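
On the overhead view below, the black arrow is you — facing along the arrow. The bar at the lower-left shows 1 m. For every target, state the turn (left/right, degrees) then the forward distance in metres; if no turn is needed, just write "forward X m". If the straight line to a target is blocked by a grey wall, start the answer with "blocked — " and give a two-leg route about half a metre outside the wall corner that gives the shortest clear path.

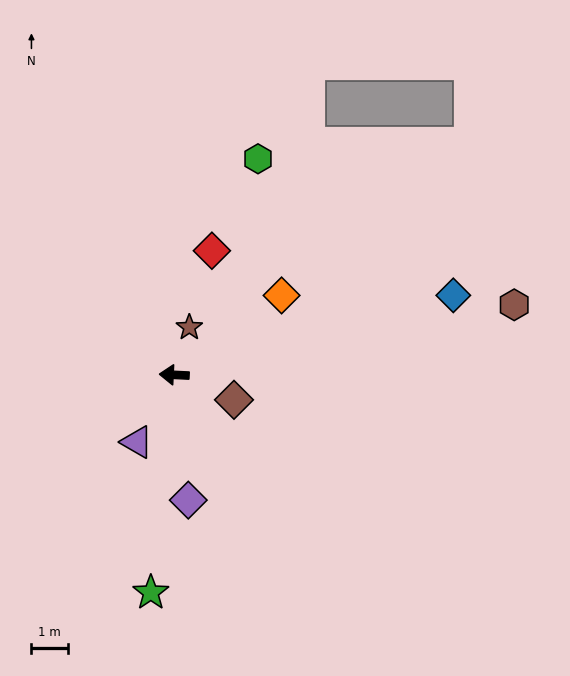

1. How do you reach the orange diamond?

turn right 141°, forward 3.6 m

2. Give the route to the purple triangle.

turn left 64°, forward 2.1 m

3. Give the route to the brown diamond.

turn left 160°, forward 1.8 m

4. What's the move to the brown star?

turn right 105°, forward 1.4 m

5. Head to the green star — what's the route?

turn left 87°, forward 6.0 m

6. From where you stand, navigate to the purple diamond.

turn left 99°, forward 3.4 m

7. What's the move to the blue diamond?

turn right 161°, forward 7.9 m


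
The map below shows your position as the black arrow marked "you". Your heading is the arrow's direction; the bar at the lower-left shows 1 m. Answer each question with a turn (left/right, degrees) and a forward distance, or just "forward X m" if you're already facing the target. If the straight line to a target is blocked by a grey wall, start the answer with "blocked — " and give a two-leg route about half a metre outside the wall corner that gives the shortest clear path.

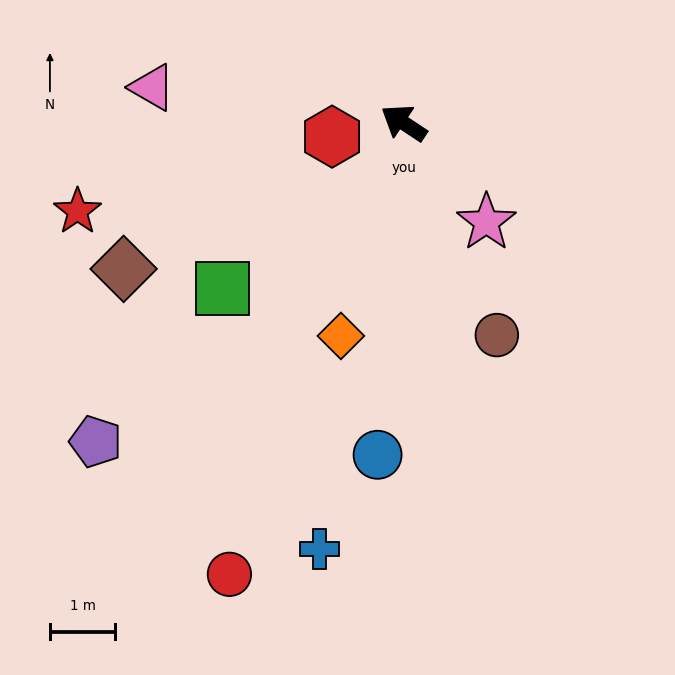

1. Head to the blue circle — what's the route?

turn left 119°, forward 5.1 m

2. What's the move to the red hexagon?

turn left 44°, forward 1.1 m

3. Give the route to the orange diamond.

turn left 107°, forward 3.4 m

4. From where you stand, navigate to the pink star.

turn left 163°, forward 2.0 m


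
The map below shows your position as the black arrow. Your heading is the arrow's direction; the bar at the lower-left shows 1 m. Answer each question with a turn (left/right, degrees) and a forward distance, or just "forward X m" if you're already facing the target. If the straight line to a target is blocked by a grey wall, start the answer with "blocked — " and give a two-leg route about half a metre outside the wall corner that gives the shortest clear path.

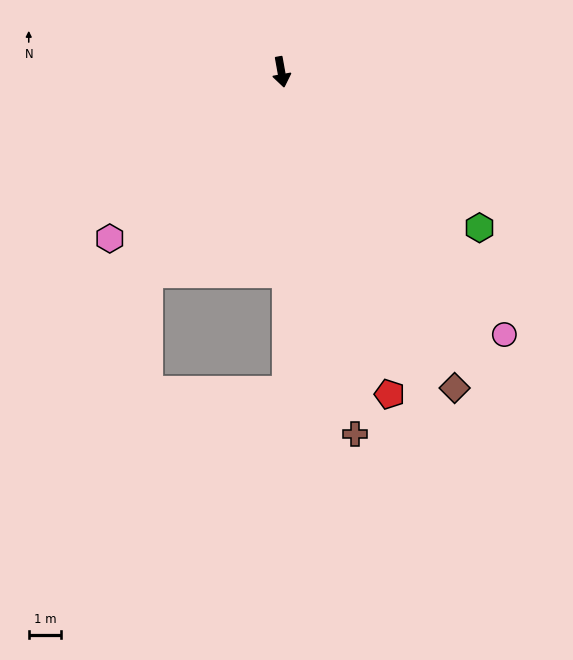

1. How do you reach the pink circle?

turn left 30°, forward 10.6 m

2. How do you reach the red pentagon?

turn left 8°, forward 10.5 m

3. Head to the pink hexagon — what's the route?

turn right 56°, forward 7.4 m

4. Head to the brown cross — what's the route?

forward 11.4 m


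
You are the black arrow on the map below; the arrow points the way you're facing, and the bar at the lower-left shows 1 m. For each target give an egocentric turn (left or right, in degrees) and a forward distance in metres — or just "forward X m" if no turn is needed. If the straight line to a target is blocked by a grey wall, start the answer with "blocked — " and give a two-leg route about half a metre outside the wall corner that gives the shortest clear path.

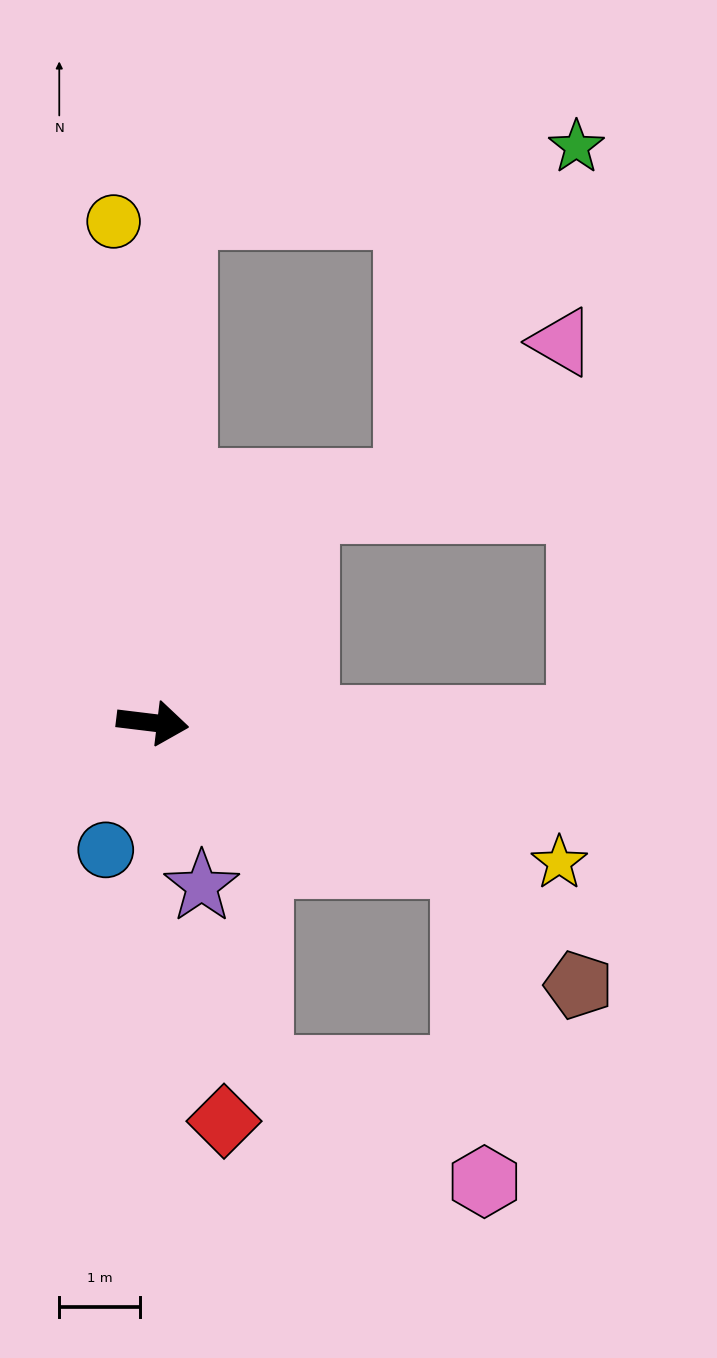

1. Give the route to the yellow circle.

turn left 101°, forward 6.2 m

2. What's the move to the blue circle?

turn right 103°, forward 1.7 m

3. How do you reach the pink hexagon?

blocked — turn right 17°, forward 4.2 m, then turn right 63°, forward 3.9 m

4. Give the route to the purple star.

turn right 66°, forward 2.1 m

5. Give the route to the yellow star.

turn right 12°, forward 5.3 m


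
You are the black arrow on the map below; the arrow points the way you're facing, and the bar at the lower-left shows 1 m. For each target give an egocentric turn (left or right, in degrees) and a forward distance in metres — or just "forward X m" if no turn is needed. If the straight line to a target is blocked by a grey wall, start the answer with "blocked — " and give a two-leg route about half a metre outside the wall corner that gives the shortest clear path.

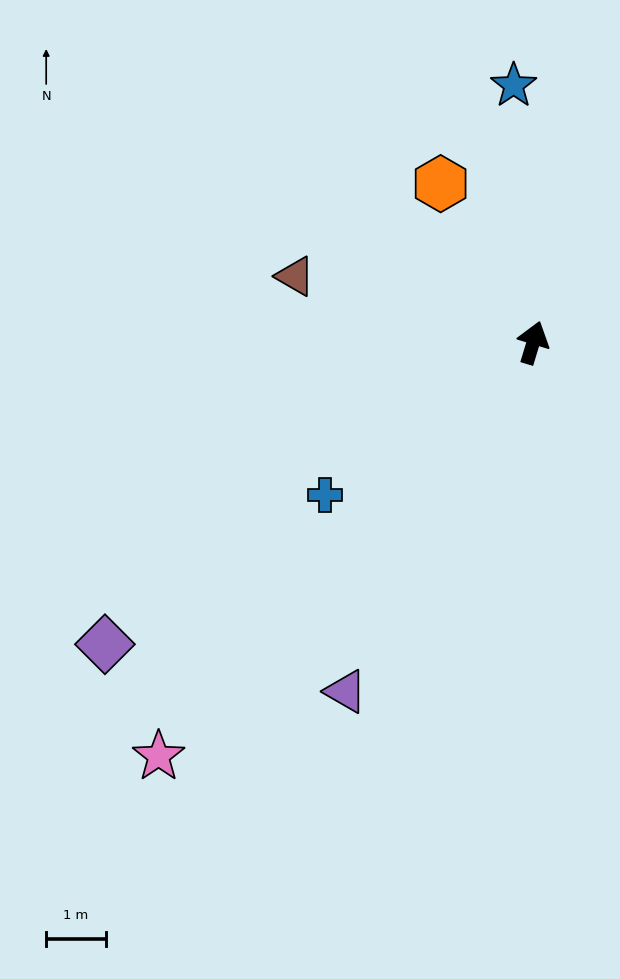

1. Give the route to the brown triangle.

turn left 91°, forward 4.1 m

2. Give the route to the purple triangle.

turn left 169°, forward 6.6 m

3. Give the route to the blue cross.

turn left 143°, forward 4.3 m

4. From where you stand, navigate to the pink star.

turn left 155°, forward 9.3 m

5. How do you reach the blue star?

turn left 21°, forward 4.3 m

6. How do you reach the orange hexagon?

turn left 47°, forward 3.1 m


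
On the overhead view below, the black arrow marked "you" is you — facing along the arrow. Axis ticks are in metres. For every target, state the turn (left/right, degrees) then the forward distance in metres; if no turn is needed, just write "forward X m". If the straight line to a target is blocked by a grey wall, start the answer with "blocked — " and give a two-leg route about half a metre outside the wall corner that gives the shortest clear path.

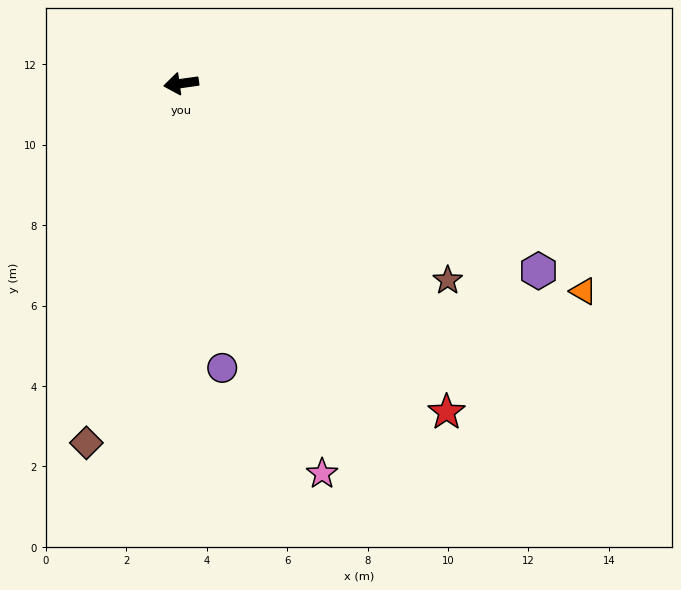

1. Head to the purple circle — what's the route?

turn left 90°, forward 7.1 m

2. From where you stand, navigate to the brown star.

turn left 136°, forward 8.2 m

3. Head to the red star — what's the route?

turn left 121°, forward 10.5 m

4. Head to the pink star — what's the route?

turn left 102°, forward 10.3 m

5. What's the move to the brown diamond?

turn left 67°, forward 9.2 m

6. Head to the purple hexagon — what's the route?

turn left 144°, forward 10.0 m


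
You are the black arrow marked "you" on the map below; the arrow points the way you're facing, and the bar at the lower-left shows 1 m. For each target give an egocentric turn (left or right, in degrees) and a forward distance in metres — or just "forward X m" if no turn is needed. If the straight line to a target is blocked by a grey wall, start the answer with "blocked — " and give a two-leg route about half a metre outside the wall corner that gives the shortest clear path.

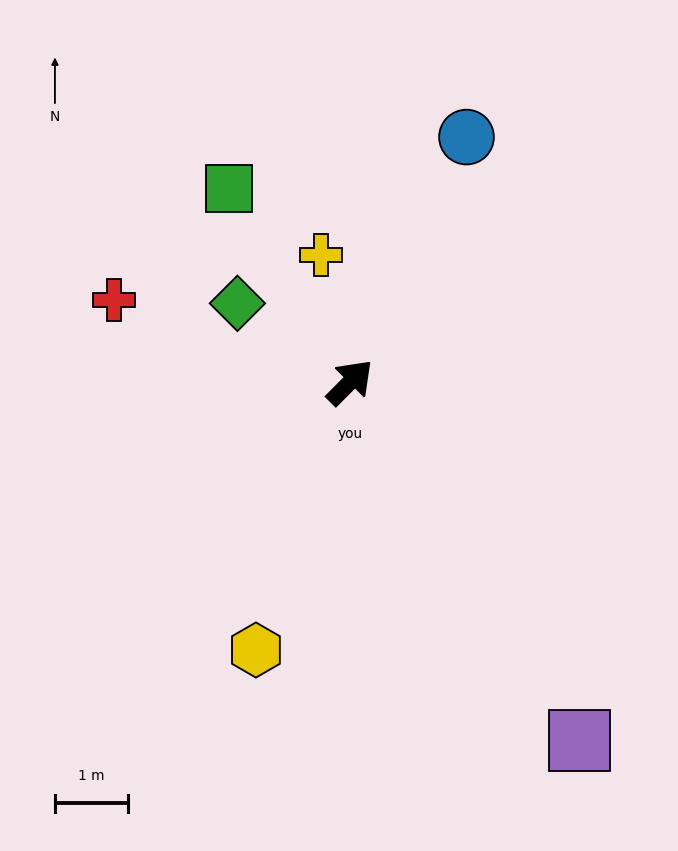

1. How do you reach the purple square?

turn right 103°, forward 5.8 m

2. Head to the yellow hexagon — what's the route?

turn right 155°, forward 3.9 m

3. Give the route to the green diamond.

turn left 100°, forward 1.9 m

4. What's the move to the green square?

turn left 77°, forward 3.1 m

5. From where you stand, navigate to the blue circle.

turn left 19°, forward 3.7 m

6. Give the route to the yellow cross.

turn left 58°, forward 1.8 m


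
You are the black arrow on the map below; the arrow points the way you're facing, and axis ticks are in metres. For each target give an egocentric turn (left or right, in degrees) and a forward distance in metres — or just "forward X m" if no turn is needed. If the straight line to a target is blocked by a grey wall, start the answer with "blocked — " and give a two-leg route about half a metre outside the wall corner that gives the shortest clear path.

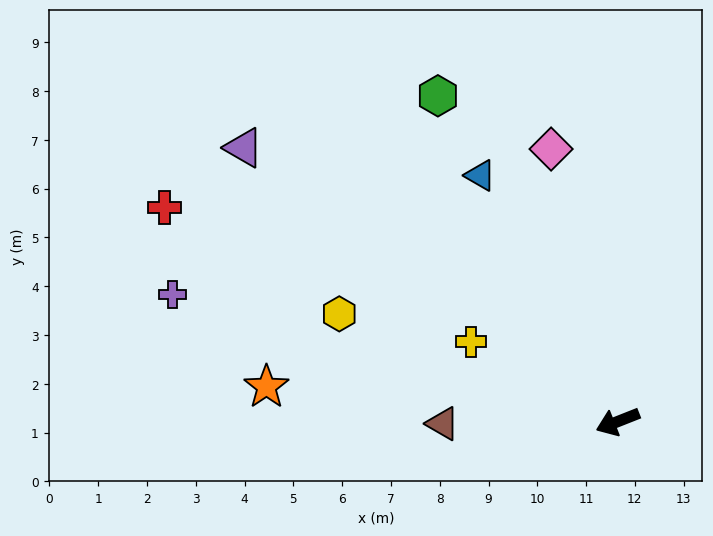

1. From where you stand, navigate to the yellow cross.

turn right 50°, forward 3.4 m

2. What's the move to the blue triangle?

turn right 82°, forward 5.8 m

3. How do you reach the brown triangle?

turn right 21°, forward 3.6 m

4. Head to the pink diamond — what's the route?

turn right 98°, forward 5.8 m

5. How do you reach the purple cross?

turn right 38°, forward 9.5 m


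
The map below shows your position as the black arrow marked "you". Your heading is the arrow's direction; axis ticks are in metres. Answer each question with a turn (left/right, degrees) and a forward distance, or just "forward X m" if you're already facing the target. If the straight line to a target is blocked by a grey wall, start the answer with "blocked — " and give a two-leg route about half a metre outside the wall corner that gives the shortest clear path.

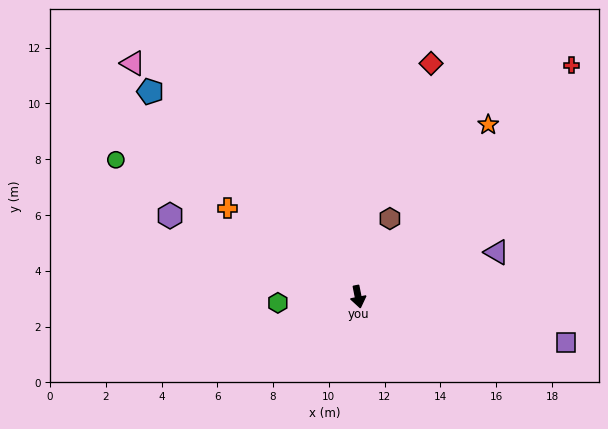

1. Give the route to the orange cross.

turn right 135°, forward 5.7 m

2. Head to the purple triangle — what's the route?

turn left 97°, forward 5.2 m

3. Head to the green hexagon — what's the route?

turn right 97°, forward 2.9 m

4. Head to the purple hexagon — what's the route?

turn right 125°, forward 7.3 m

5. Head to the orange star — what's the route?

turn left 132°, forward 7.7 m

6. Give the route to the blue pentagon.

turn right 146°, forward 10.5 m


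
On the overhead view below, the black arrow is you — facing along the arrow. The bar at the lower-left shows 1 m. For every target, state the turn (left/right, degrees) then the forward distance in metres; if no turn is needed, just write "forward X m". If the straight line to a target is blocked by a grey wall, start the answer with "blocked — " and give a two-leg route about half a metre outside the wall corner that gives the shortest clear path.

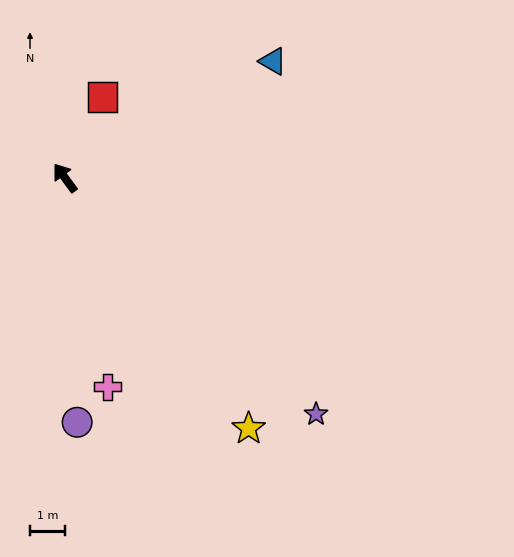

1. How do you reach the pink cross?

turn left 155°, forward 6.1 m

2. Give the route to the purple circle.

turn left 146°, forward 7.0 m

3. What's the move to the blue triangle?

turn right 97°, forward 6.8 m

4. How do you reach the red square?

turn right 62°, forward 2.5 m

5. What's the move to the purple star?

turn right 170°, forward 9.8 m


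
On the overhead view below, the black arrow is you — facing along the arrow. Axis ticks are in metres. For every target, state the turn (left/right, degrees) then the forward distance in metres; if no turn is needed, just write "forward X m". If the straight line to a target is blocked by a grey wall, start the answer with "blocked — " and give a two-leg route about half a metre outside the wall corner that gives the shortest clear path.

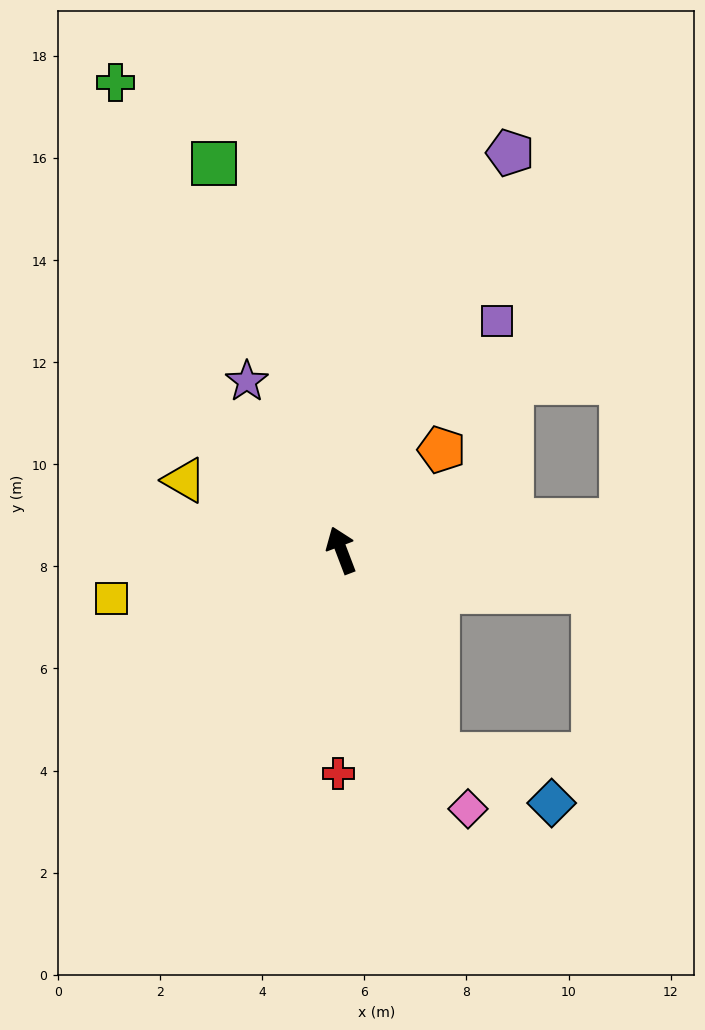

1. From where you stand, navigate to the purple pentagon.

turn right 44°, forward 8.5 m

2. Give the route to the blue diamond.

blocked — turn right 175°, forward 4.4 m, then turn left 41°, forward 2.4 m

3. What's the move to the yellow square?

turn left 81°, forward 4.6 m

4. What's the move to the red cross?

turn left 158°, forward 4.4 m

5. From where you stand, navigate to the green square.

turn right 3°, forward 8.0 m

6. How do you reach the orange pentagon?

turn right 66°, forward 2.8 m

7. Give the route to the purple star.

turn left 8°, forward 3.8 m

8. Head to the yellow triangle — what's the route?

turn left 45°, forward 3.4 m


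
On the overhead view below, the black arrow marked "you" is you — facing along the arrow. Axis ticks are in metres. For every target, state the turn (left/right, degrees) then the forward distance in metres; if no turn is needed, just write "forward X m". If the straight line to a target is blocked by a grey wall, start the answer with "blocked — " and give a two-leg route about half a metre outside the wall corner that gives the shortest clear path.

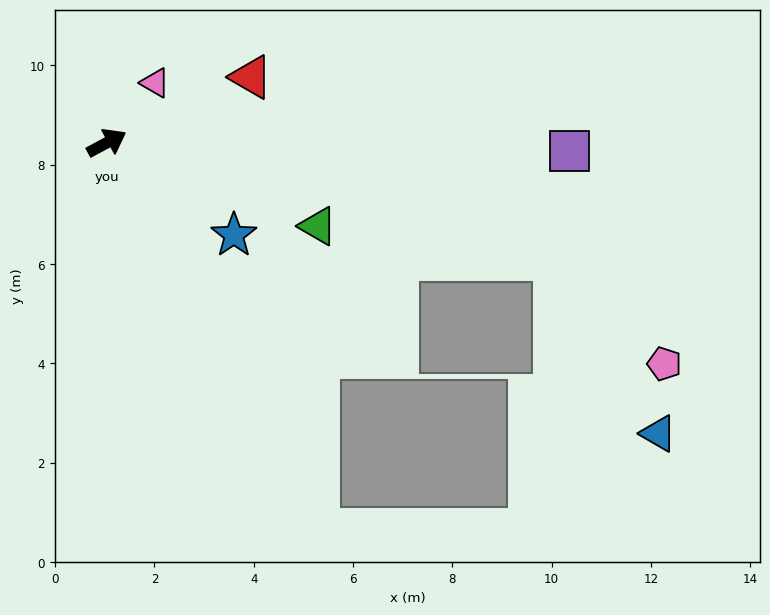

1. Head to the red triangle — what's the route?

turn right 4°, forward 3.2 m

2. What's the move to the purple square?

turn right 29°, forward 9.3 m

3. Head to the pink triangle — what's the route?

turn left 23°, forward 1.6 m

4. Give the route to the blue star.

turn right 64°, forward 3.2 m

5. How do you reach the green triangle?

turn right 50°, forward 4.6 m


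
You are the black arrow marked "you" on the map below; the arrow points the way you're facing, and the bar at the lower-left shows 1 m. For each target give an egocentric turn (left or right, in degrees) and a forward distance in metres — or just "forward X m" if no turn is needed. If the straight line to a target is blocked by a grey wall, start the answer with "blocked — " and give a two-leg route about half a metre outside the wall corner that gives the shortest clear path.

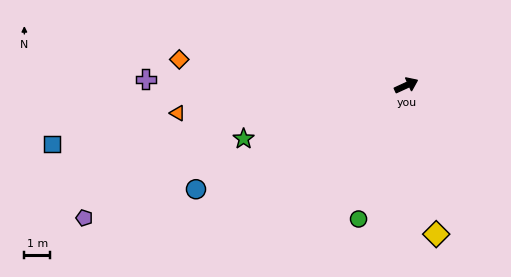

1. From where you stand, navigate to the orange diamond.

turn left 149°, forward 8.8 m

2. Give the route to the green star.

turn left 173°, forward 6.6 m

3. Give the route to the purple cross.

turn left 154°, forward 10.1 m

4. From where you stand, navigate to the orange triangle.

turn left 162°, forward 8.9 m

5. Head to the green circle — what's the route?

turn right 134°, forward 5.5 m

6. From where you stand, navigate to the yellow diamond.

turn right 103°, forward 5.9 m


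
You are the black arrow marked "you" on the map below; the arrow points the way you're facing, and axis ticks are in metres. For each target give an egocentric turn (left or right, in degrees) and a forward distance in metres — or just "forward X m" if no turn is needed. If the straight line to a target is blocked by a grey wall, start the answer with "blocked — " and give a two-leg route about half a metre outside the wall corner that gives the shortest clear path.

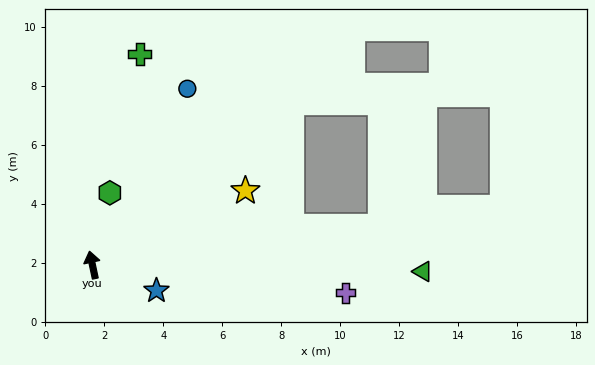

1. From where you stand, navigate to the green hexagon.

turn right 26°, forward 2.5 m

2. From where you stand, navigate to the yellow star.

turn right 76°, forward 5.8 m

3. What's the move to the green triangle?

turn right 103°, forward 11.2 m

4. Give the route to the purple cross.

turn right 108°, forward 8.6 m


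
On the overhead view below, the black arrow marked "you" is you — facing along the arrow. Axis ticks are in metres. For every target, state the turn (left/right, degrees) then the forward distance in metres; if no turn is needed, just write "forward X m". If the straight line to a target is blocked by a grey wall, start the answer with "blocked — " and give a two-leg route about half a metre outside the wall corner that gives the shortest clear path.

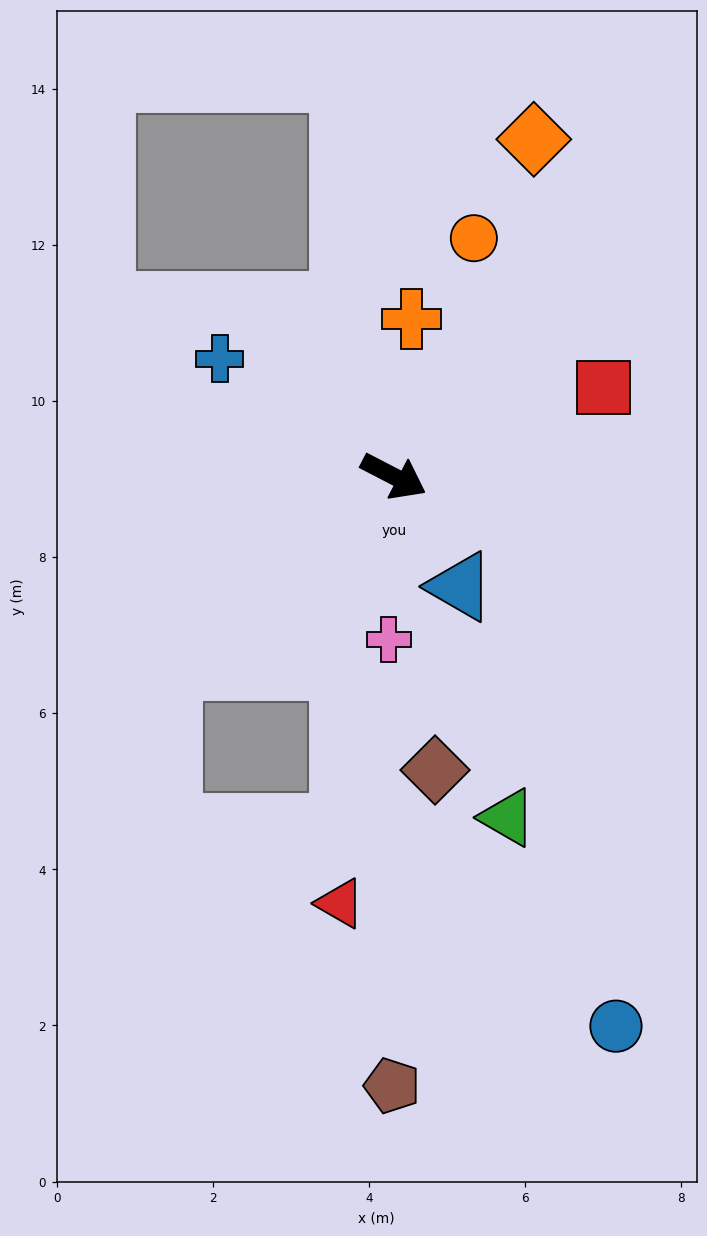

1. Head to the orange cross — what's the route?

turn left 111°, forward 2.0 m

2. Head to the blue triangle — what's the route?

turn right 32°, forward 1.6 m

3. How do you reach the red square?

turn left 50°, forward 2.9 m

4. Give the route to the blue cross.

turn left 173°, forward 2.7 m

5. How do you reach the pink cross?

turn right 64°, forward 2.1 m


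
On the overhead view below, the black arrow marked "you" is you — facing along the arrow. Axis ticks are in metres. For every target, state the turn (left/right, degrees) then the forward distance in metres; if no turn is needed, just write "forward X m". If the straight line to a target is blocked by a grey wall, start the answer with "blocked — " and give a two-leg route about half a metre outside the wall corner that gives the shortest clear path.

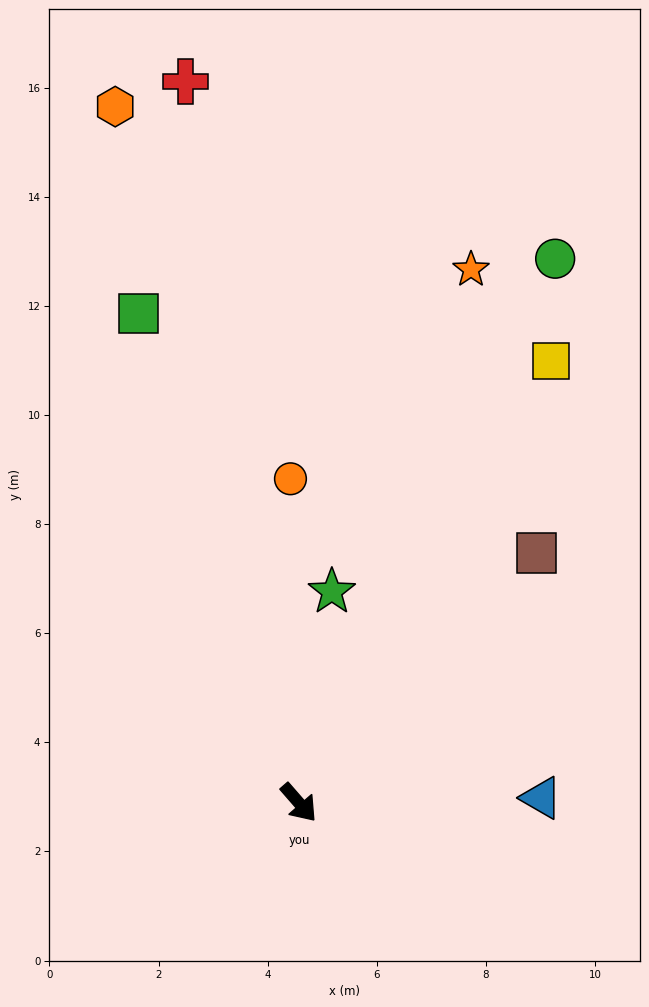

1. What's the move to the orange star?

turn left 121°, forward 10.3 m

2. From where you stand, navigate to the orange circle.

turn left 140°, forward 5.9 m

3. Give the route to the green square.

turn left 157°, forward 9.4 m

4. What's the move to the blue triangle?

turn left 50°, forward 4.4 m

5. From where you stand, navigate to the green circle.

turn left 114°, forward 11.0 m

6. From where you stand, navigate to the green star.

turn left 130°, forward 3.9 m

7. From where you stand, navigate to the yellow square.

turn left 109°, forward 9.3 m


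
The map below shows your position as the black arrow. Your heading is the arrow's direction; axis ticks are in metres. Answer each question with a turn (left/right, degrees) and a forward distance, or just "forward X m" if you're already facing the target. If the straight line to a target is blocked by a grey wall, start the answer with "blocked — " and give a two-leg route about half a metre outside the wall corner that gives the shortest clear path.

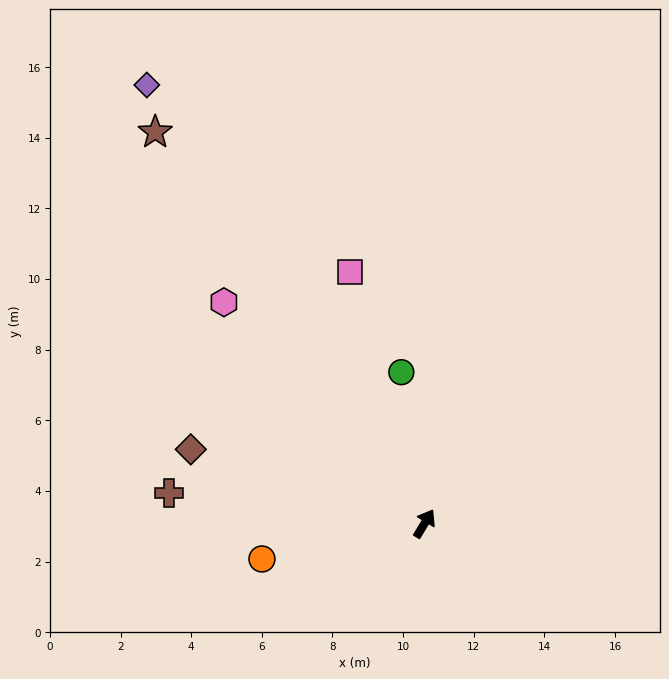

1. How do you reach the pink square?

turn left 48°, forward 7.4 m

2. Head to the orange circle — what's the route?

turn left 133°, forward 4.7 m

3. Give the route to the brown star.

turn left 66°, forward 13.5 m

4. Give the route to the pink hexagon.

turn left 73°, forward 8.5 m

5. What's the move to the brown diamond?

turn left 104°, forward 6.9 m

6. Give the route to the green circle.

turn left 40°, forward 4.3 m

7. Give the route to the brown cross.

turn left 114°, forward 7.3 m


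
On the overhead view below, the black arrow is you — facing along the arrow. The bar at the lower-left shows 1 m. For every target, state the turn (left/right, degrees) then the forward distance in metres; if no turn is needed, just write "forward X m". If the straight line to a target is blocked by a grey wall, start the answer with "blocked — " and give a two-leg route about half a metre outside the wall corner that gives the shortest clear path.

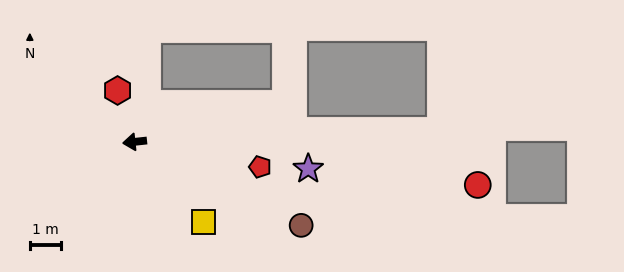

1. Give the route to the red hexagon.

turn right 78°, forward 1.7 m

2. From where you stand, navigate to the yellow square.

turn left 125°, forward 3.4 m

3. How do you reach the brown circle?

turn left 147°, forward 6.0 m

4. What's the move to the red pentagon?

turn left 163°, forward 4.1 m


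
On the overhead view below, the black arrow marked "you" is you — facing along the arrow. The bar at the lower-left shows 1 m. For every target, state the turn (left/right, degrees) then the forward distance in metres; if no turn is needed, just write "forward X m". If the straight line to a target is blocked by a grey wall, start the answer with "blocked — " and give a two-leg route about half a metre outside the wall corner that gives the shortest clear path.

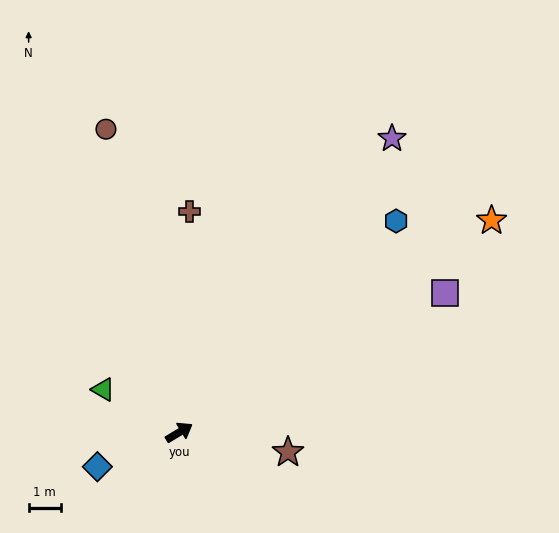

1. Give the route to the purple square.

turn right 4°, forward 9.4 m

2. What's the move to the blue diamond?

turn left 172°, forward 2.8 m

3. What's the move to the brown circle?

turn left 72°, forward 9.7 m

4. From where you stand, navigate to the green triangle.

turn left 119°, forward 2.7 m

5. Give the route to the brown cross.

turn left 56°, forward 6.9 m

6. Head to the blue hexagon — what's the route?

turn left 13°, forward 9.5 m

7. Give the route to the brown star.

turn right 42°, forward 3.5 m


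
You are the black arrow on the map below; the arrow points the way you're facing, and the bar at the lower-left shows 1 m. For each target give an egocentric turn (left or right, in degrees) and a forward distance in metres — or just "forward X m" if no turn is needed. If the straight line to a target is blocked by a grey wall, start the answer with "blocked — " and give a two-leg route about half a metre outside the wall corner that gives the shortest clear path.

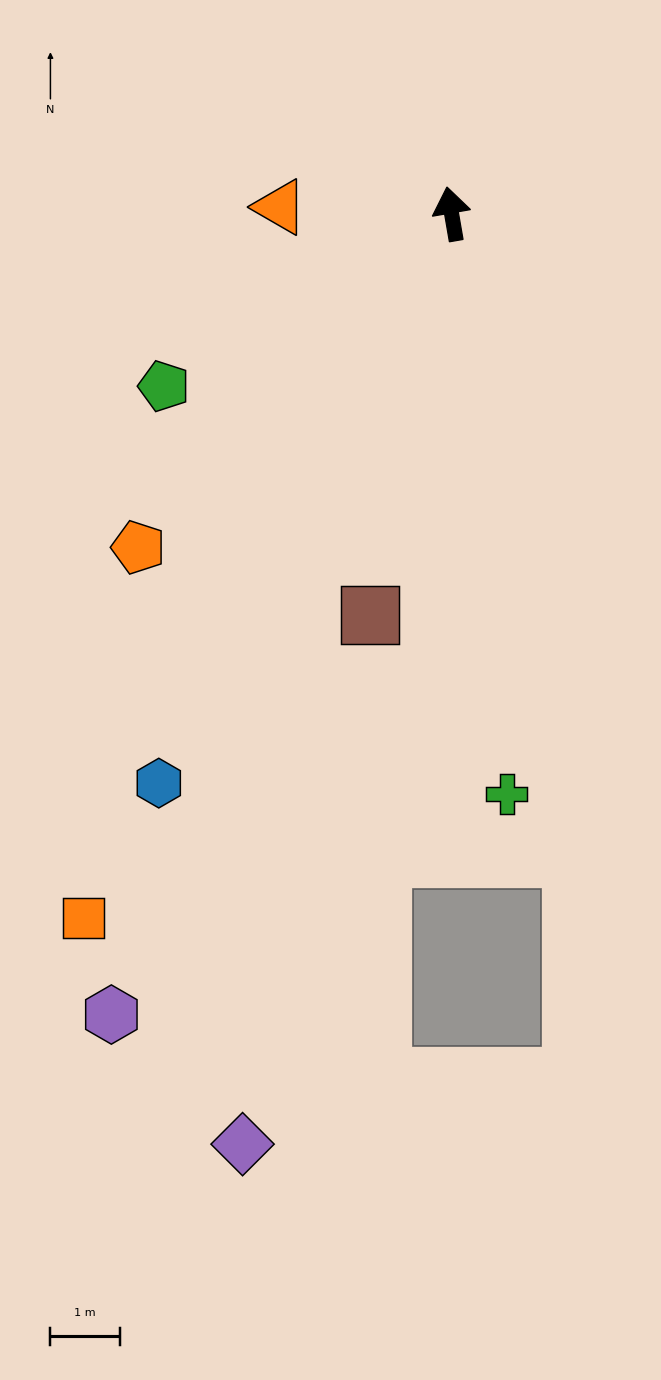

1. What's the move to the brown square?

turn left 159°, forward 5.9 m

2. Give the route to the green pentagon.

turn left 111°, forward 4.9 m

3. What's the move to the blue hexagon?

turn left 143°, forward 9.3 m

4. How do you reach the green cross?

turn left 176°, forward 8.4 m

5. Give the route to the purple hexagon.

turn left 147°, forward 12.6 m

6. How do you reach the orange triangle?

turn left 78°, forward 2.5 m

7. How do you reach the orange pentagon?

turn left 127°, forward 6.6 m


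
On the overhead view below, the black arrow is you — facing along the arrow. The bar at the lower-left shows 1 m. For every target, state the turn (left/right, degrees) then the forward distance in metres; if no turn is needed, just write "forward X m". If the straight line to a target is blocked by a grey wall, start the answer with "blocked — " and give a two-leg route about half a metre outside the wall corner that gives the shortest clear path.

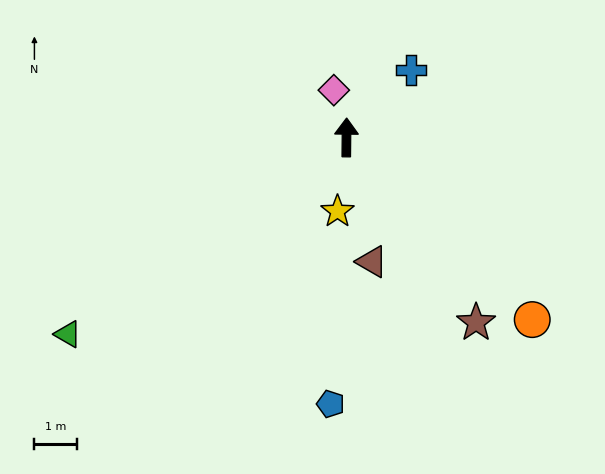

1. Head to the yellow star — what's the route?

turn left 174°, forward 1.7 m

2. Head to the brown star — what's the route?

turn right 144°, forward 5.3 m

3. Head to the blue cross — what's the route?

turn right 43°, forward 2.2 m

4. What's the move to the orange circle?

turn right 134°, forward 6.1 m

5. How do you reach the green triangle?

turn left 126°, forward 8.0 m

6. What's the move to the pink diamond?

turn left 16°, forward 1.1 m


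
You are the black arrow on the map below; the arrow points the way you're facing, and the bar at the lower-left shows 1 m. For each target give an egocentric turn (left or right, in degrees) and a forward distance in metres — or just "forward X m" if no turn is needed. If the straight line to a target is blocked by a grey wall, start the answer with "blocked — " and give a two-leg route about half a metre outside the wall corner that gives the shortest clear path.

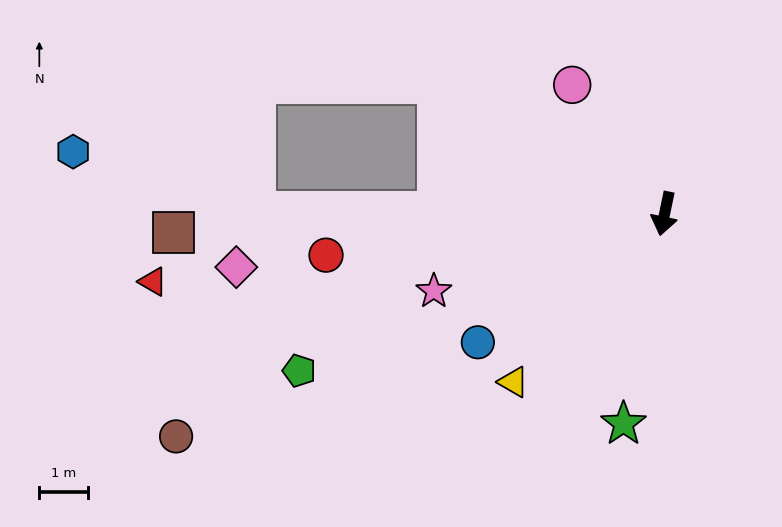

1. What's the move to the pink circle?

turn right 133°, forward 3.3 m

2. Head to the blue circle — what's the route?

turn right 44°, forward 4.7 m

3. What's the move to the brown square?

turn right 76°, forward 10.2 m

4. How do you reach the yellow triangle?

turn right 30°, forward 4.7 m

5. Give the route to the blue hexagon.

blocked — turn right 79°, forward 8.5 m, then turn right 17°, forward 4.0 m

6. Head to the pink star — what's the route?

turn right 60°, forward 5.0 m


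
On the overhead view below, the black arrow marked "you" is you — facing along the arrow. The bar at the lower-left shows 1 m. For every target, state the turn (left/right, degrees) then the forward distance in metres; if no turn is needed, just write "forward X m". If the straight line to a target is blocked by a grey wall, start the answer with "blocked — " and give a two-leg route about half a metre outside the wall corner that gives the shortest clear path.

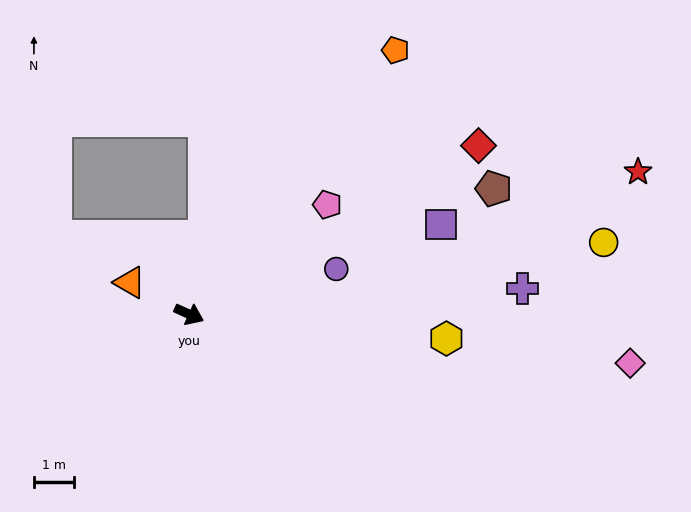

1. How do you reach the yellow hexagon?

turn left 19°, forward 6.5 m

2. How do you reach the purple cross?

turn left 29°, forward 8.4 m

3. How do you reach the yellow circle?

turn left 34°, forward 10.5 m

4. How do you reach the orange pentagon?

turn left 76°, forward 8.4 m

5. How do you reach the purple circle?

turn left 41°, forward 3.9 m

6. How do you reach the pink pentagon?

turn left 63°, forward 4.4 m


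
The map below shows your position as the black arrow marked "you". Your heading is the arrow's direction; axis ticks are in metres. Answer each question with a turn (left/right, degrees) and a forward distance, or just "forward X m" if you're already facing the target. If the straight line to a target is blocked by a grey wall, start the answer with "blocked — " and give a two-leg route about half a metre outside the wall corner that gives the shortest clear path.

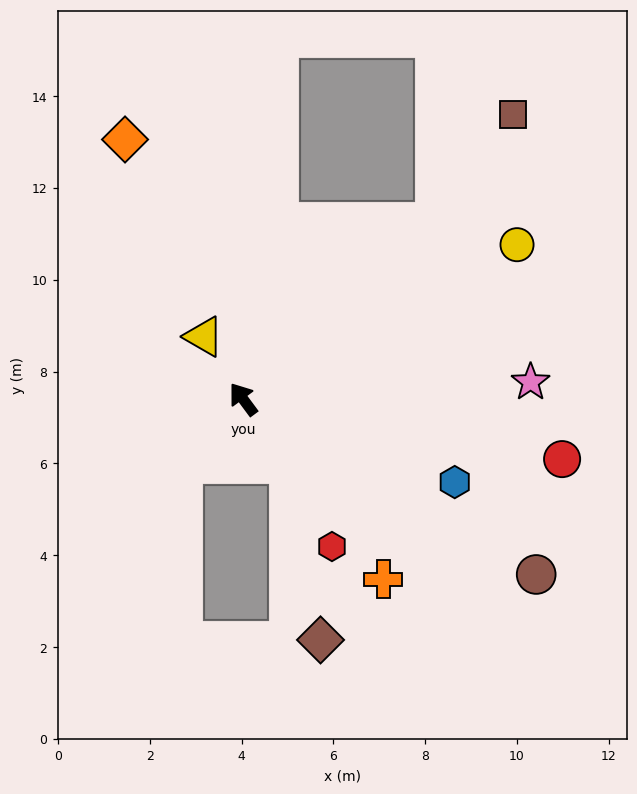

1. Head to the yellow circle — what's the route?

turn right 97°, forward 6.8 m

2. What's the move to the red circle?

turn right 137°, forward 7.1 m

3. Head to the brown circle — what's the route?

turn right 157°, forward 7.4 m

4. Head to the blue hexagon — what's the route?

turn right 148°, forward 4.9 m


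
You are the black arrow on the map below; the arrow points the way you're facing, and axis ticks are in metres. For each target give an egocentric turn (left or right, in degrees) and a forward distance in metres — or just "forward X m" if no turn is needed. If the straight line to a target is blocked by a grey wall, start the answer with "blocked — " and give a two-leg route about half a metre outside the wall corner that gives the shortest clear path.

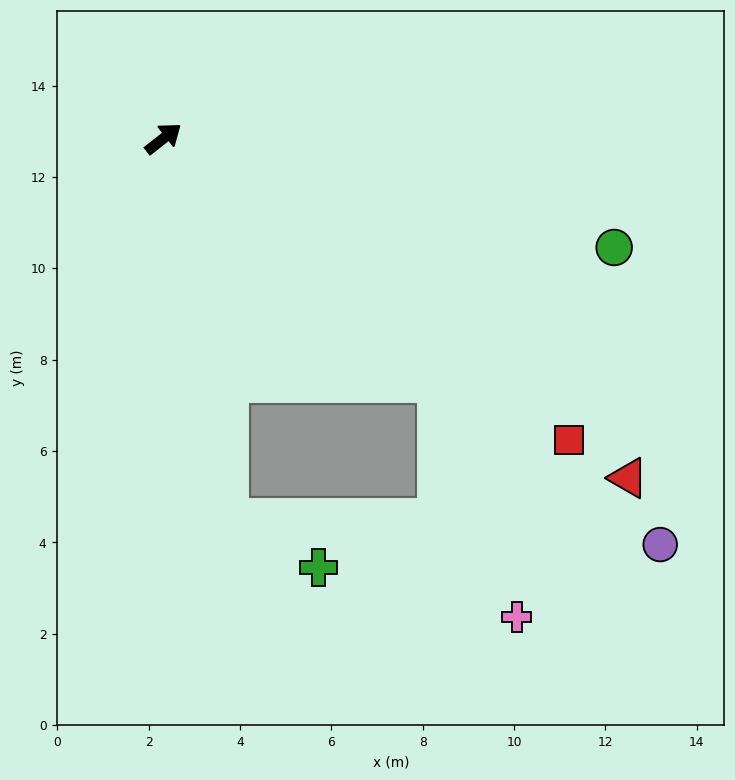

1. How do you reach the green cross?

blocked — turn right 118°, forward 8.4 m, then turn left 51°, forward 2.2 m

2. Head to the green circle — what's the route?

turn right 52°, forward 10.2 m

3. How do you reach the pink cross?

blocked — turn right 80°, forward 8.0 m, then turn right 29°, forward 5.4 m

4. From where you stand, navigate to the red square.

turn right 75°, forward 11.1 m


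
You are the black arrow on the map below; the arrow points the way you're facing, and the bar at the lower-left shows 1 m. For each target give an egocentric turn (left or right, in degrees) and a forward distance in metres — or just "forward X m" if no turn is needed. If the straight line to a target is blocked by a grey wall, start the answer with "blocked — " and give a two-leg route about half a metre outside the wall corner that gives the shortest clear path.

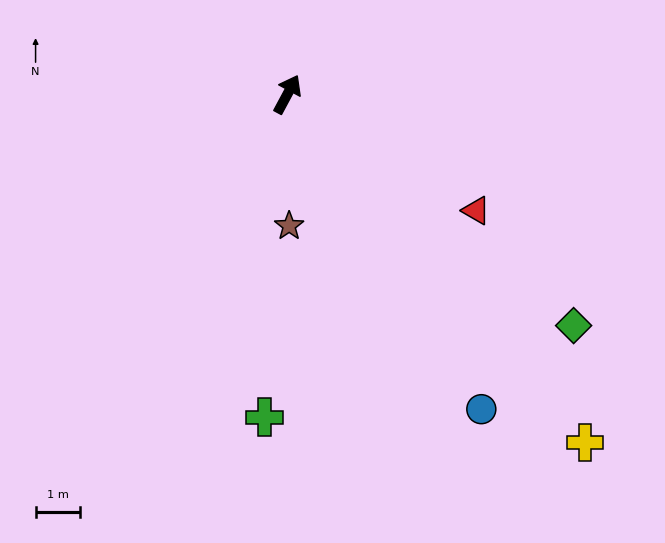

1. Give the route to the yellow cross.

turn right 111°, forward 10.4 m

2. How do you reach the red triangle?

turn right 93°, forward 5.0 m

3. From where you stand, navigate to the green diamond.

turn right 101°, forward 8.3 m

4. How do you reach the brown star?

turn right 151°, forward 3.0 m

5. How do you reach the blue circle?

turn right 120°, forward 8.4 m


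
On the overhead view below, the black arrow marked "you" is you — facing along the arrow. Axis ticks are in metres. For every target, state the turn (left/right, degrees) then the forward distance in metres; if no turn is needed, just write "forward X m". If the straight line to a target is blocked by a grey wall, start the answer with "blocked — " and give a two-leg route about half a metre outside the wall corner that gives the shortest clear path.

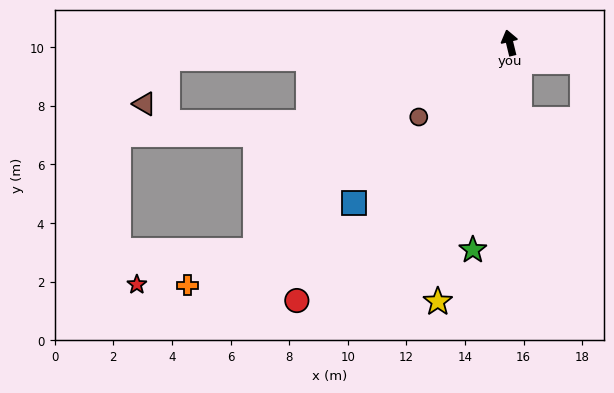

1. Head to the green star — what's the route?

turn left 156°, forward 7.2 m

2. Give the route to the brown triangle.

blocked — turn left 79°, forward 11.7 m, then turn left 59°, forward 1.7 m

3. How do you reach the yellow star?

turn left 151°, forward 9.2 m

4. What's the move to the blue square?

turn left 122°, forward 7.6 m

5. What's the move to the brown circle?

turn left 116°, forward 4.0 m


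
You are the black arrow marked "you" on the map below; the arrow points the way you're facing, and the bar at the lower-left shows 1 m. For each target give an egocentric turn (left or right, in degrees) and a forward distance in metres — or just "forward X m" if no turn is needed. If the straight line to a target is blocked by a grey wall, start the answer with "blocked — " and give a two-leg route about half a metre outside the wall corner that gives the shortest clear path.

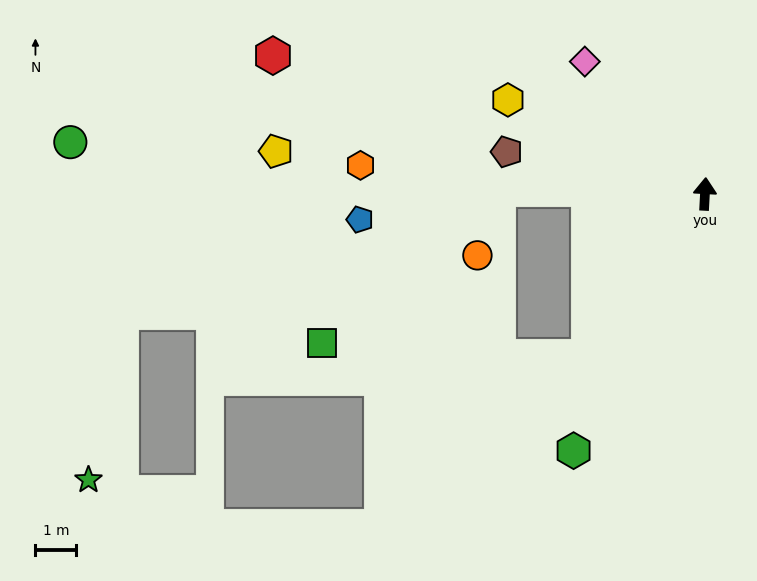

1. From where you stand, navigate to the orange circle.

blocked — turn left 92°, forward 5.1 m, then turn left 73°, forward 1.7 m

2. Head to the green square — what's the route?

blocked — turn left 92°, forward 5.1 m, then turn left 42°, forward 5.7 m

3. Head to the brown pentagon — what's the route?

turn left 81°, forward 5.0 m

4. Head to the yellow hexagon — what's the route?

turn left 68°, forward 5.4 m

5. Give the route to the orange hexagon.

turn left 88°, forward 8.5 m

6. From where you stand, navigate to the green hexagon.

turn left 156°, forward 7.1 m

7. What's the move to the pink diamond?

turn left 45°, forward 4.4 m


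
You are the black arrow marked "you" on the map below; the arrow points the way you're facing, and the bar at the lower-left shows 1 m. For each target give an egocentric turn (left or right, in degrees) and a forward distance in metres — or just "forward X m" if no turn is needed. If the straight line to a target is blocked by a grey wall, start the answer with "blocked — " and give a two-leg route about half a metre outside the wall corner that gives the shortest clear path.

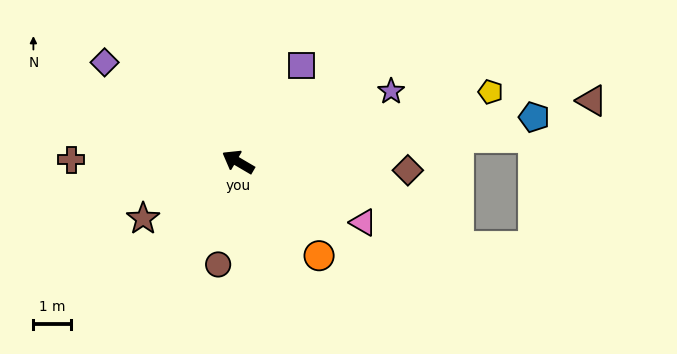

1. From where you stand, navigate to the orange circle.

turn left 161°, forward 3.3 m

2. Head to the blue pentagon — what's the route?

turn right 141°, forward 8.0 m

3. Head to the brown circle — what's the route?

turn left 109°, forward 2.8 m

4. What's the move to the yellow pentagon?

turn right 134°, forward 7.0 m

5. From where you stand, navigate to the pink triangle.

turn right 175°, forward 3.7 m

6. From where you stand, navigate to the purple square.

turn right 93°, forward 3.1 m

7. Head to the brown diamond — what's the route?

turn right 152°, forward 4.5 m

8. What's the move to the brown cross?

turn left 30°, forward 4.5 m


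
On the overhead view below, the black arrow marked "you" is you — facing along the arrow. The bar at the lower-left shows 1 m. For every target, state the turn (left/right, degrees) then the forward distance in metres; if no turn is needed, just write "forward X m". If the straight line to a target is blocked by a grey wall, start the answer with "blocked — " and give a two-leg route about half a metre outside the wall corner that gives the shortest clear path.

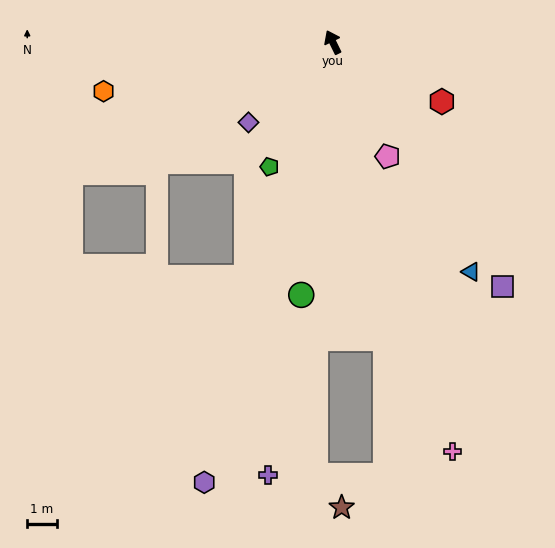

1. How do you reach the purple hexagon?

turn left 138°, forward 15.6 m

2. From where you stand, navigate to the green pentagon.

turn left 127°, forward 4.8 m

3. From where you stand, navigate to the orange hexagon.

turn left 76°, forward 8.0 m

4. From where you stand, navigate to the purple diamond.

turn left 108°, forward 4.0 m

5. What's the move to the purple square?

turn right 171°, forward 10.1 m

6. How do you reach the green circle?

turn left 147°, forward 8.7 m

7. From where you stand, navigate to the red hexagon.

turn right 145°, forward 4.2 m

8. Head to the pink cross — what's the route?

turn left 170°, forward 14.5 m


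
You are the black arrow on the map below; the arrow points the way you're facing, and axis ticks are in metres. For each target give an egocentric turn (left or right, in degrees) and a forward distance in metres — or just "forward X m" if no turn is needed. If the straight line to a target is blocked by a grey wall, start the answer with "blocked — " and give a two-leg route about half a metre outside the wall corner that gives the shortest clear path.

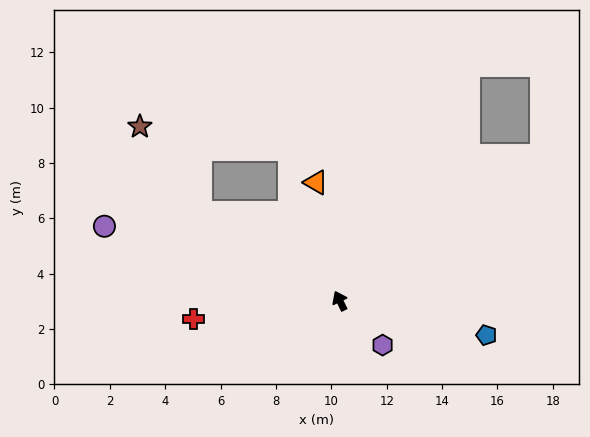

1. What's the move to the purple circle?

turn left 46°, forward 8.9 m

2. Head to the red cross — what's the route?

turn left 71°, forward 5.3 m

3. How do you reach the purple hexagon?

turn right 162°, forward 2.2 m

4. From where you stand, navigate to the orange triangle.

turn right 14°, forward 4.4 m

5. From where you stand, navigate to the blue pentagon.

turn right 129°, forward 5.4 m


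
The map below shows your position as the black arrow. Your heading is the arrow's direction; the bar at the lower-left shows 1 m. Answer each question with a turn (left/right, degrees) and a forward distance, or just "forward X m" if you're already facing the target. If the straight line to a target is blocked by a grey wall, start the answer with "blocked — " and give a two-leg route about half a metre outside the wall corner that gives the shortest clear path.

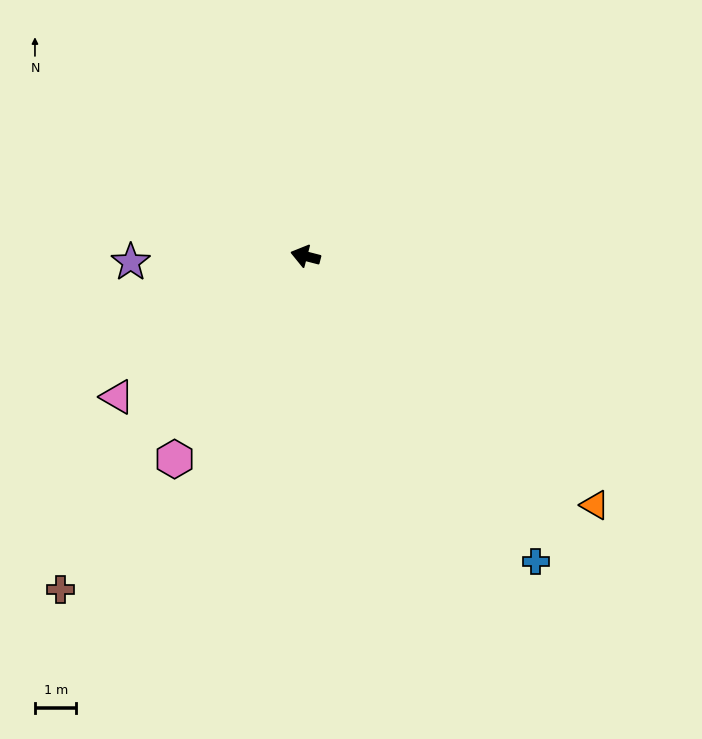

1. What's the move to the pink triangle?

turn left 51°, forward 5.7 m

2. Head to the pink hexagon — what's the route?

turn left 72°, forward 5.8 m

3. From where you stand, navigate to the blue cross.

turn left 142°, forward 9.2 m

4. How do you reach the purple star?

turn left 17°, forward 4.2 m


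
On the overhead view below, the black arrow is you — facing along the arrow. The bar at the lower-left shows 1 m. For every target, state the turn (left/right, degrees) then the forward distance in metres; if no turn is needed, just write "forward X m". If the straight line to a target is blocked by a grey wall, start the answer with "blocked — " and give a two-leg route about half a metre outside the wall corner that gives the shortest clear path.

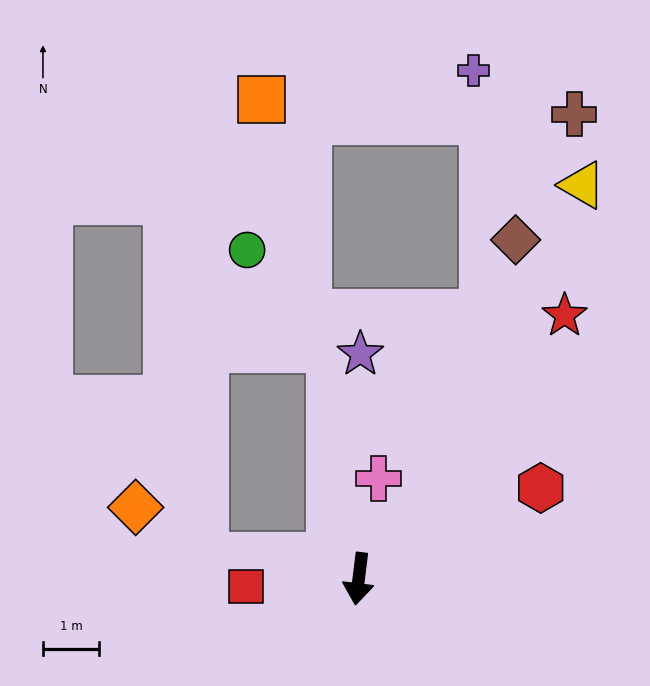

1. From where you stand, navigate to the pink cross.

turn left 176°, forward 1.8 m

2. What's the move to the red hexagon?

turn left 124°, forward 3.6 m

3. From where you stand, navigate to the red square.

turn right 79°, forward 2.0 m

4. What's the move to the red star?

turn left 149°, forward 6.0 m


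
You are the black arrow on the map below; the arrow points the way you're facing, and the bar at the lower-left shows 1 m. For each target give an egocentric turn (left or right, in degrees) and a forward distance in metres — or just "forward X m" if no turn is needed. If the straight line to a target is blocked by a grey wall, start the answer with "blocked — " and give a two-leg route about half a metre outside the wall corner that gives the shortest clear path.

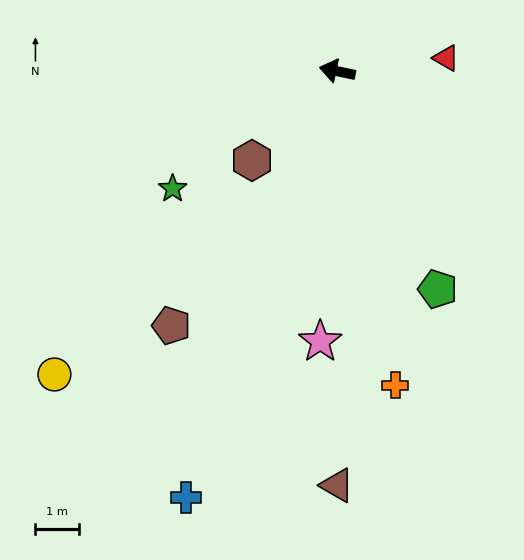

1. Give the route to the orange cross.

turn left 112°, forward 7.3 m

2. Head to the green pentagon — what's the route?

turn left 127°, forward 5.5 m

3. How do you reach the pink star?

turn left 98°, forward 6.2 m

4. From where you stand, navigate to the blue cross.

turn left 82°, forward 10.3 m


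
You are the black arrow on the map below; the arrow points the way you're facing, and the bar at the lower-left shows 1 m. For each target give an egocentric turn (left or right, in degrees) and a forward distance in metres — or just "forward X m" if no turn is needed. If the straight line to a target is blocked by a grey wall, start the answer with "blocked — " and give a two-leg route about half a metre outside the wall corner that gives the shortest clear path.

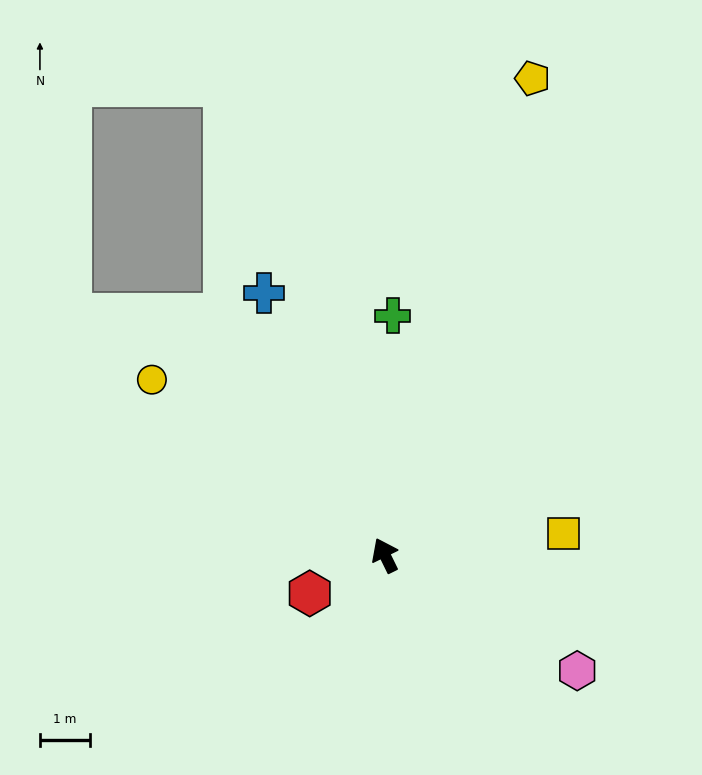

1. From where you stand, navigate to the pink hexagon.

turn right 147°, forward 4.4 m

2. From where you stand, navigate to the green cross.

turn right 28°, forward 4.8 m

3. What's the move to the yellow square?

turn right 109°, forward 3.6 m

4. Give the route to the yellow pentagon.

turn right 43°, forward 9.9 m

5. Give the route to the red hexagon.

turn left 91°, forward 1.7 m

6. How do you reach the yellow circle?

turn left 27°, forward 5.8 m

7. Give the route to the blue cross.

forward 5.7 m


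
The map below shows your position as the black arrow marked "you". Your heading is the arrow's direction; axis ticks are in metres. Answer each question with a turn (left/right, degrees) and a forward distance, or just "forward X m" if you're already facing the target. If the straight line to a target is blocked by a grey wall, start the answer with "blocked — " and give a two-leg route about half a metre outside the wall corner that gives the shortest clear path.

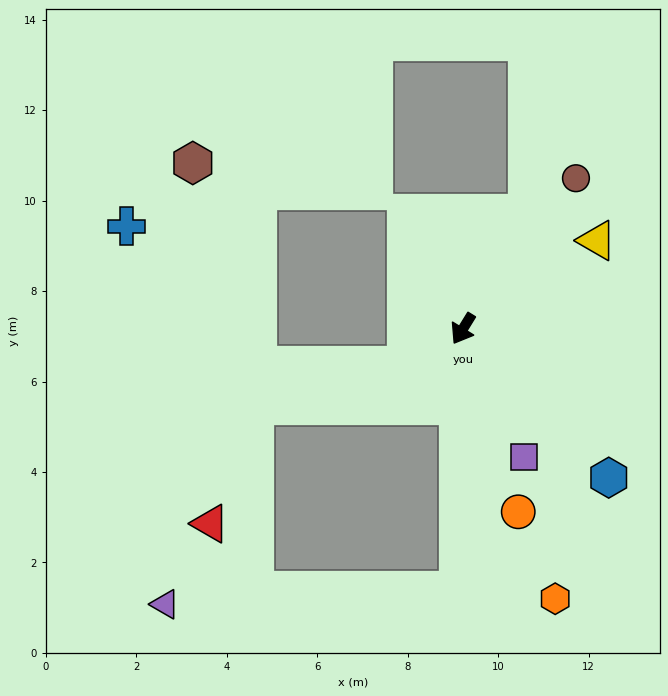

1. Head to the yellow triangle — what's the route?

turn left 155°, forward 3.5 m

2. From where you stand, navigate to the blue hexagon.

turn left 76°, forward 4.6 m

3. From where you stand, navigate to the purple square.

turn left 57°, forward 3.1 m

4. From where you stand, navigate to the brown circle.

turn left 175°, forward 4.2 m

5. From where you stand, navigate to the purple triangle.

blocked — turn left 30°, forward 5.8 m, then turn right 86°, forward 6.5 m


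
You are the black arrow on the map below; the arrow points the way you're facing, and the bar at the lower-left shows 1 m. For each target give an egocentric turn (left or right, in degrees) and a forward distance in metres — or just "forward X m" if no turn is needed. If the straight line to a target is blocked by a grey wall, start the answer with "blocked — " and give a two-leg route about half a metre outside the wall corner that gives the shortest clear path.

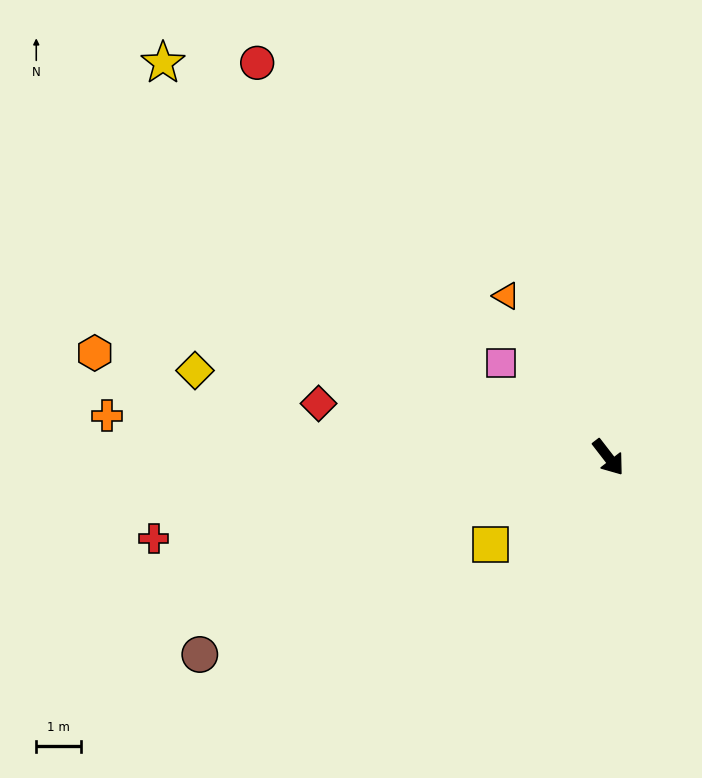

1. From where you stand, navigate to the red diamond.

turn right 138°, forward 6.6 m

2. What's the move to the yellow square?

turn right 91°, forward 3.3 m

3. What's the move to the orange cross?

turn right 132°, forward 11.3 m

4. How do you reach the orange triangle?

turn left 175°, forward 4.3 m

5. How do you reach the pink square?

turn right 169°, forward 3.2 m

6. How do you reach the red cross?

turn right 118°, forward 10.4 m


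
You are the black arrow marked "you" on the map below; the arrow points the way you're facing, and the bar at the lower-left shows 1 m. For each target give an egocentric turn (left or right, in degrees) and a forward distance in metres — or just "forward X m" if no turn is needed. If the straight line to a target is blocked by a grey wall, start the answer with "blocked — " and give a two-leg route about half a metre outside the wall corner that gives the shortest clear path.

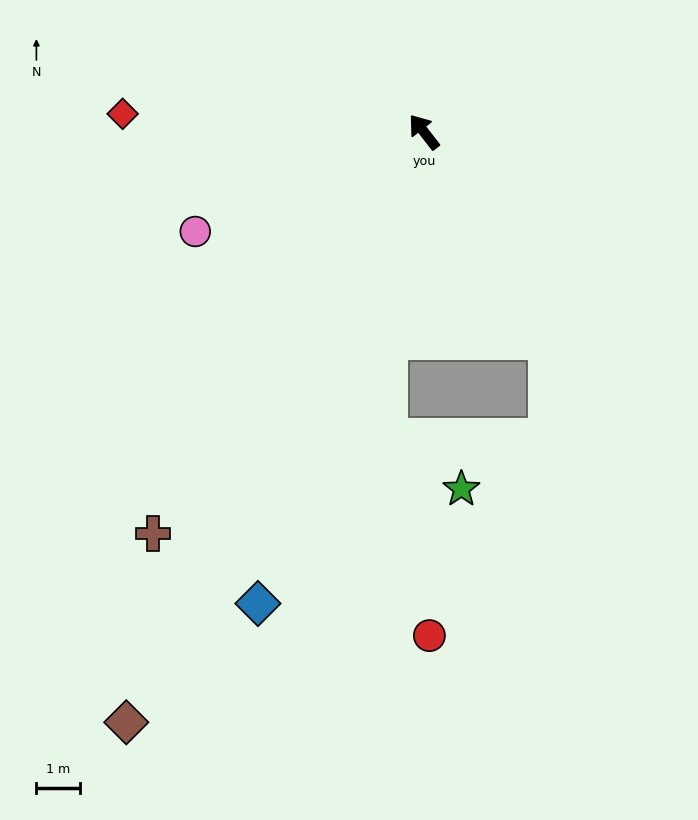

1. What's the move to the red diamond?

turn left 49°, forward 6.9 m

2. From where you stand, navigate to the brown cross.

turn left 108°, forward 11.0 m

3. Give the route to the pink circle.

turn left 76°, forward 5.7 m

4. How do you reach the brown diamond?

turn left 115°, forward 15.1 m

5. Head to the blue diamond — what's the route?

turn left 123°, forward 11.4 m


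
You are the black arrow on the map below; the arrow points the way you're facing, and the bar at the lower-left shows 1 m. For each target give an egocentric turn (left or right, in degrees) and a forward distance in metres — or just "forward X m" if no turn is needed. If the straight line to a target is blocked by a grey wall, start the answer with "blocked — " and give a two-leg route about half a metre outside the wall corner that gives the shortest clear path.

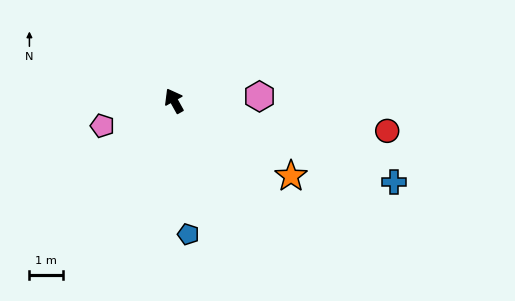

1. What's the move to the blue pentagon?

turn left 157°, forward 4.0 m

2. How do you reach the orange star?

turn right 152°, forward 4.1 m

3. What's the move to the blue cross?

turn right 139°, forward 6.9 m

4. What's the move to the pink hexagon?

turn right 116°, forward 2.5 m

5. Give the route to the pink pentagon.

turn left 80°, forward 2.2 m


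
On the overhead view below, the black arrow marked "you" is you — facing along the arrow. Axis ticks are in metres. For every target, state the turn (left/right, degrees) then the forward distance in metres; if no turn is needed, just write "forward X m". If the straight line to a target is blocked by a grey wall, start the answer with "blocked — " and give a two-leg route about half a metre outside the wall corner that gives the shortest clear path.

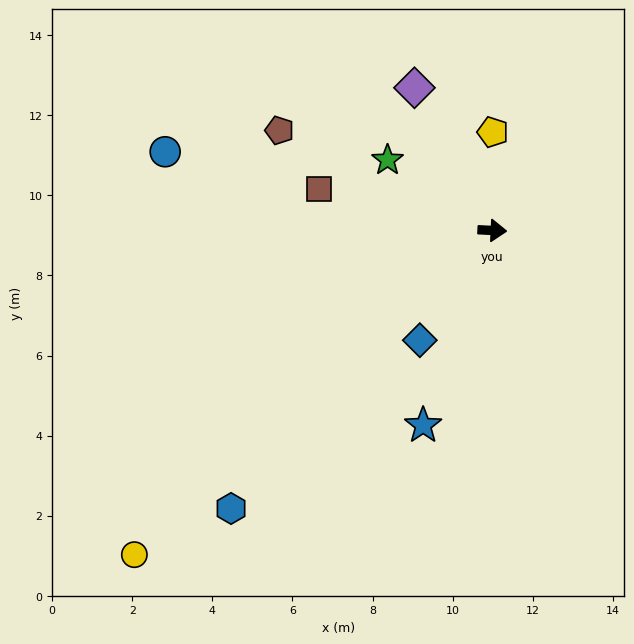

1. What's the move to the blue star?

turn right 107°, forward 5.2 m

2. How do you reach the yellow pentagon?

turn left 92°, forward 2.5 m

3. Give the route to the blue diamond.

turn right 121°, forward 3.3 m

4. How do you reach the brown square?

turn left 169°, forward 4.4 m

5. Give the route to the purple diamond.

turn left 121°, forward 4.1 m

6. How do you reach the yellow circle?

turn right 135°, forward 12.1 m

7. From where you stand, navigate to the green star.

turn left 149°, forward 3.2 m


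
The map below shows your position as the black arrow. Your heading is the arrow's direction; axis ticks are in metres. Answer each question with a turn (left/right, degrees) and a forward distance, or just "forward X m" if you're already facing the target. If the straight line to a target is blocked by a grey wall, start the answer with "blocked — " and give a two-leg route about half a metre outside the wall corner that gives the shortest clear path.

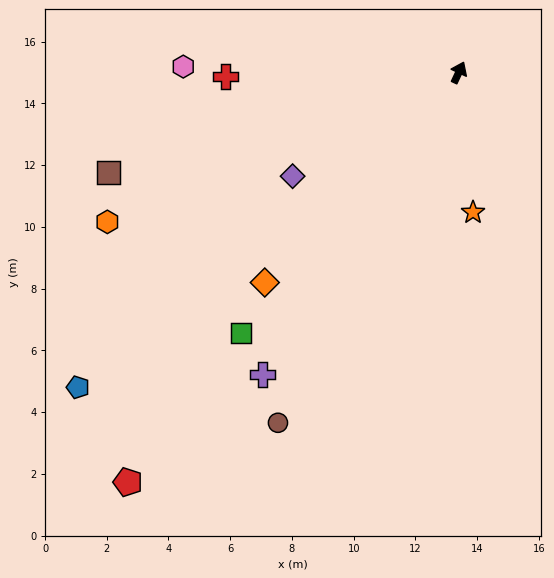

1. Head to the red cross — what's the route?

turn left 116°, forward 7.6 m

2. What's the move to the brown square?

turn left 131°, forward 11.8 m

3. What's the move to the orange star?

turn right 149°, forward 4.6 m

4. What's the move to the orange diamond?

turn left 162°, forward 9.3 m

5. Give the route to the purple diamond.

turn left 147°, forward 6.3 m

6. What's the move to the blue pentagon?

turn left 155°, forward 16.0 m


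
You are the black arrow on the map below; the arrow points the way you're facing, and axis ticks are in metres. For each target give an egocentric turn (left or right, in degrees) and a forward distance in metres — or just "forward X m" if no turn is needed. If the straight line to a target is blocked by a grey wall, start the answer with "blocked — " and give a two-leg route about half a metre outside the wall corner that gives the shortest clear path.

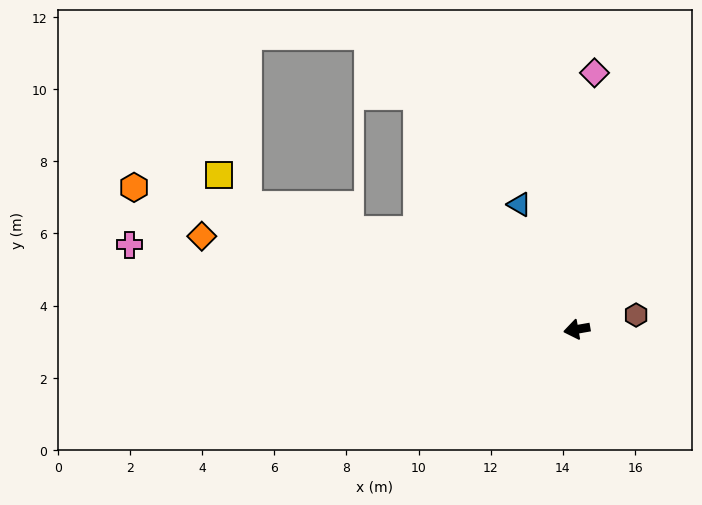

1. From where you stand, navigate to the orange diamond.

turn right 24°, forward 10.7 m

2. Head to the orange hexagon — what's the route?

turn right 28°, forward 12.9 m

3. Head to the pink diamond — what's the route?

turn right 104°, forward 7.1 m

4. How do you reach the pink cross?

turn right 21°, forward 12.6 m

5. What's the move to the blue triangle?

turn right 75°, forward 3.8 m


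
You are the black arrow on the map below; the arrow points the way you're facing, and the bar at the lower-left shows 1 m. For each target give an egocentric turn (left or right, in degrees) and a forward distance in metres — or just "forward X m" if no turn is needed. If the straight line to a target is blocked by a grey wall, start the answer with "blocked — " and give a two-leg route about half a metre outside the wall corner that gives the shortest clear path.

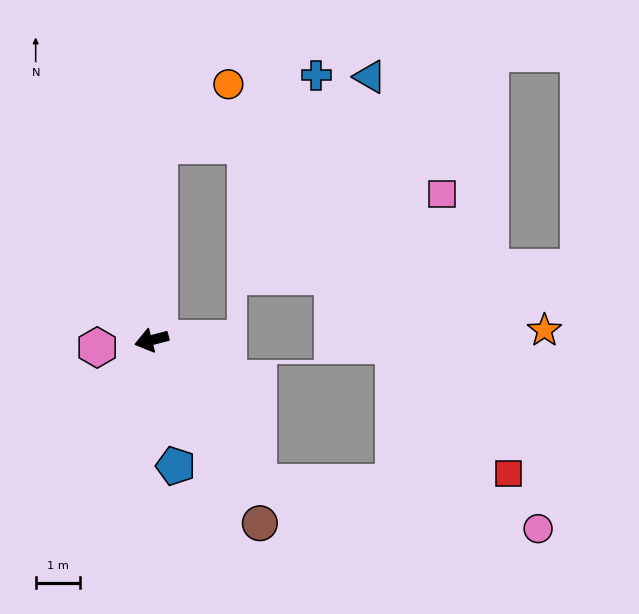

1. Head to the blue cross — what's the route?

blocked — turn right 107°, forward 4.4 m, then turn right 63°, forward 3.9 m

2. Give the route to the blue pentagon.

turn left 86°, forward 2.9 m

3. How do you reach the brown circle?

turn left 106°, forward 4.8 m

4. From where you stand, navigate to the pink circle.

blocked — turn left 112°, forward 4.0 m, then turn left 44°, forward 6.4 m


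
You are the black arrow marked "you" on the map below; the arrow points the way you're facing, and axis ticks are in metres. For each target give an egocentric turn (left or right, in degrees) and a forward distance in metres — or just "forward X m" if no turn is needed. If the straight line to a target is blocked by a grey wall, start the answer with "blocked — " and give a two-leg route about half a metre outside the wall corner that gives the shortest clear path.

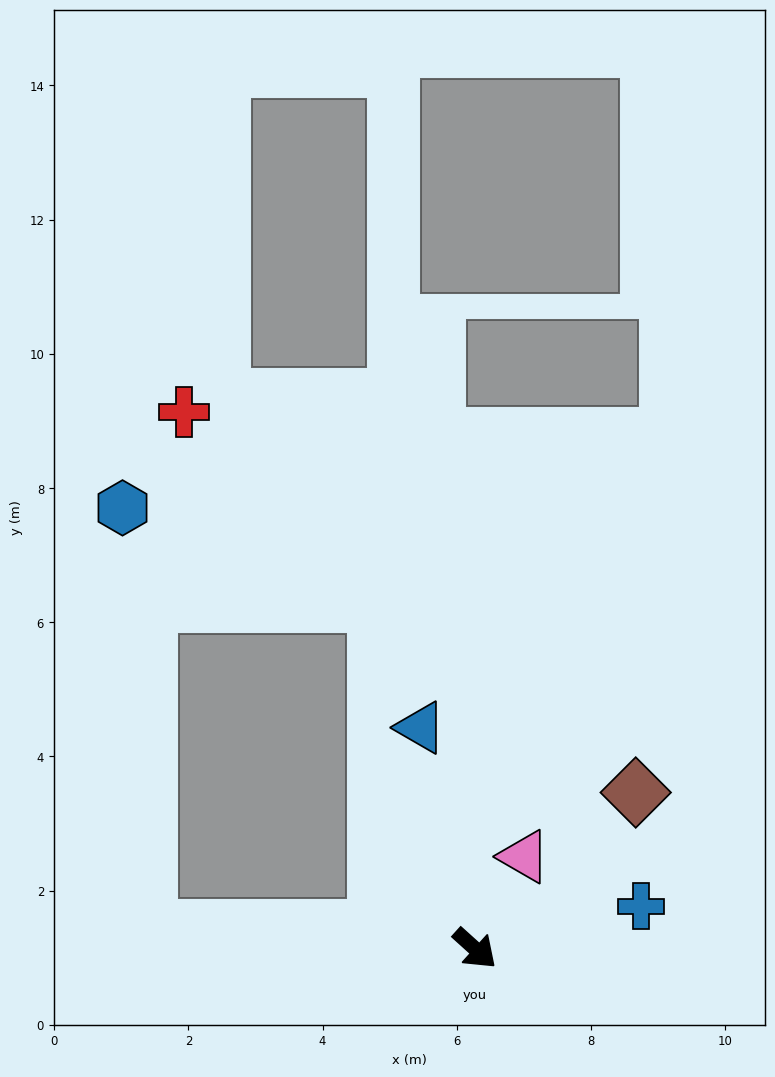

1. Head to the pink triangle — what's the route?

turn left 104°, forward 1.6 m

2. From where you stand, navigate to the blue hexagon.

blocked — turn right 142°, forward 4.9 m, then turn right 82°, forward 6.3 m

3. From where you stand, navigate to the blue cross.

turn left 56°, forward 2.6 m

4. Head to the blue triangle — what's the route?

turn left 146°, forward 3.4 m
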